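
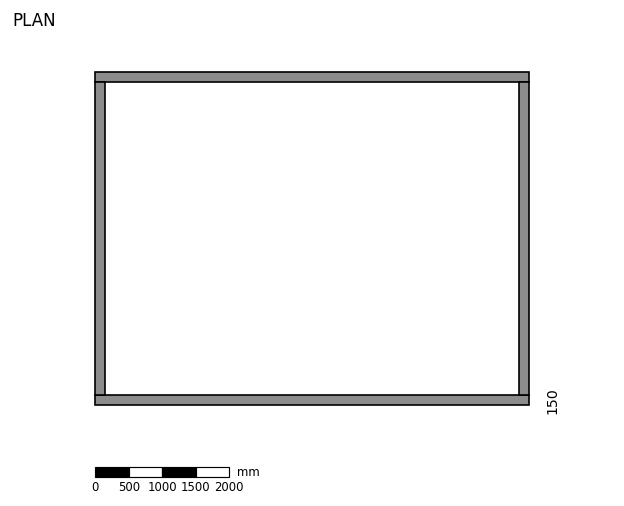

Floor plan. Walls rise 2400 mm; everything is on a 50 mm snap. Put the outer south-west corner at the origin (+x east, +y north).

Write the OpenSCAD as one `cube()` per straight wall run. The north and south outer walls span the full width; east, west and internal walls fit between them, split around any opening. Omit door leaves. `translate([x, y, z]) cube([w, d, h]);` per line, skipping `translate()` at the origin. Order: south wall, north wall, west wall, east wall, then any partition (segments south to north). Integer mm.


cube([6500, 150, 2400]);
translate([0, 4850, 0]) cube([6500, 150, 2400]);
translate([0, 150, 0]) cube([150, 4700, 2400]);
translate([6350, 150, 0]) cube([150, 4700, 2400]);


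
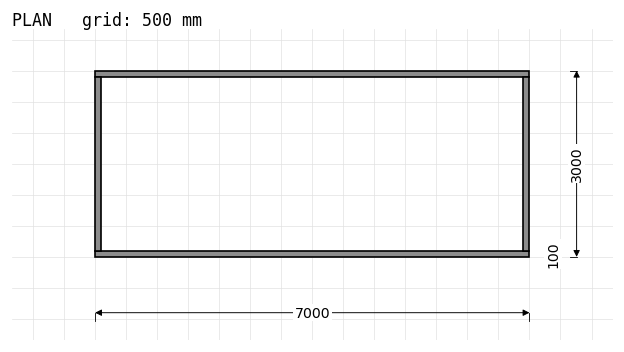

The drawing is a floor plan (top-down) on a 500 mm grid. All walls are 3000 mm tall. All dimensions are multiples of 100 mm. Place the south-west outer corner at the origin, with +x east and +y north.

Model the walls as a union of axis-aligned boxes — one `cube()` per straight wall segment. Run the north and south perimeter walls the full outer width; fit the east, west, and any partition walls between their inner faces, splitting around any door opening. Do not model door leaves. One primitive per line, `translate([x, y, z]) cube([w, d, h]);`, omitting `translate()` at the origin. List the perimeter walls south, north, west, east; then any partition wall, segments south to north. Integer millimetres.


cube([7000, 100, 3000]);
translate([0, 2900, 0]) cube([7000, 100, 3000]);
translate([0, 100, 0]) cube([100, 2800, 3000]);
translate([6900, 100, 0]) cube([100, 2800, 3000]);


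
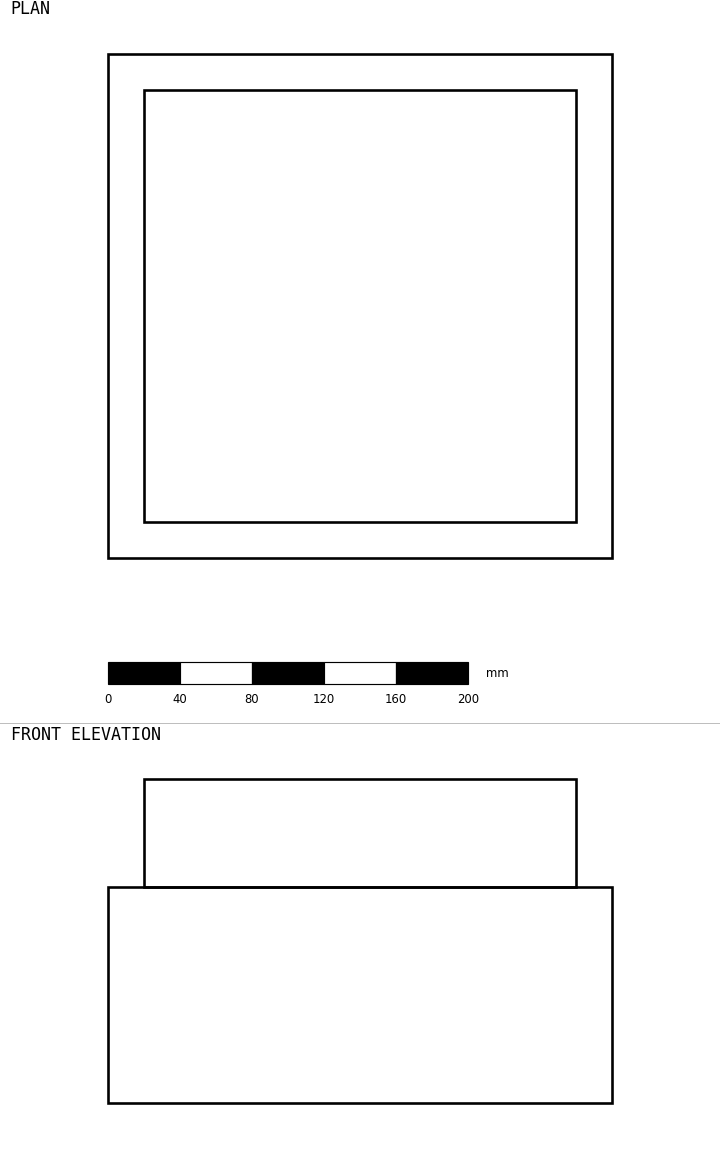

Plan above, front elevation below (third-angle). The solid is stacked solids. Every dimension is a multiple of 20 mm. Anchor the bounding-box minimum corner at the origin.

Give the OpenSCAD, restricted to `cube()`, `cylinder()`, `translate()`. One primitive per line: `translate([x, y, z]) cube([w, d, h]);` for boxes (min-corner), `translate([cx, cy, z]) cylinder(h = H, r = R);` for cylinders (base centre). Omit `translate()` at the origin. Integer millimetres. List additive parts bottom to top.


cube([280, 280, 120]);
translate([20, 20, 120]) cube([240, 240, 60]);


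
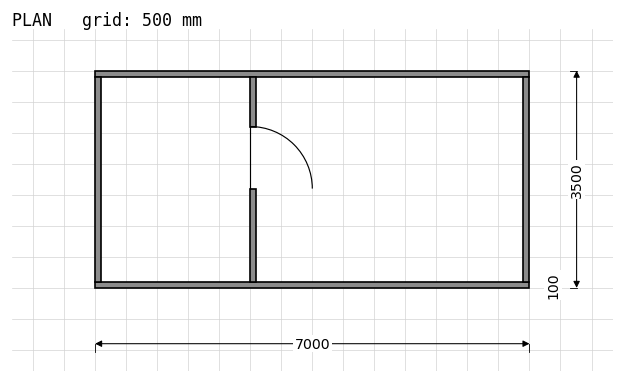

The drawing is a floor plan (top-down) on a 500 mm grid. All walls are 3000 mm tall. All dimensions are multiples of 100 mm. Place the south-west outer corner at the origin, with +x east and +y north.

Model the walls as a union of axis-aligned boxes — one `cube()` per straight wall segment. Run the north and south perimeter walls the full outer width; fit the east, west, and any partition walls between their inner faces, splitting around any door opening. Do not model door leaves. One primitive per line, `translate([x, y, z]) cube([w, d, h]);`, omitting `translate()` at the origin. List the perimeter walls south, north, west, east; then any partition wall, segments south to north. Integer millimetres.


cube([7000, 100, 3000]);
translate([0, 3400, 0]) cube([7000, 100, 3000]);
translate([0, 100, 0]) cube([100, 3300, 3000]);
translate([6900, 100, 0]) cube([100, 3300, 3000]);
translate([2500, 100, 0]) cube([100, 1500, 3000]);
translate([2500, 2600, 0]) cube([100, 800, 3000]);


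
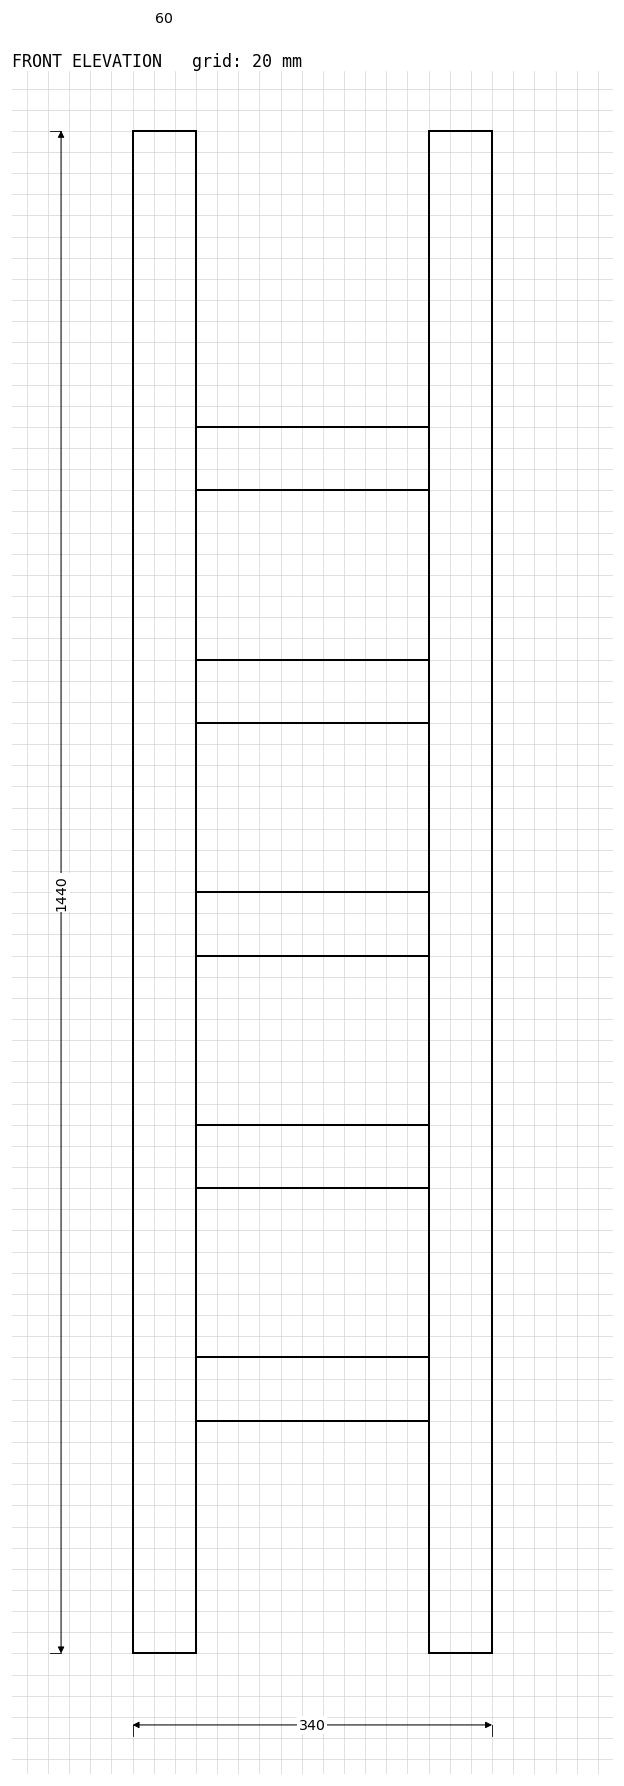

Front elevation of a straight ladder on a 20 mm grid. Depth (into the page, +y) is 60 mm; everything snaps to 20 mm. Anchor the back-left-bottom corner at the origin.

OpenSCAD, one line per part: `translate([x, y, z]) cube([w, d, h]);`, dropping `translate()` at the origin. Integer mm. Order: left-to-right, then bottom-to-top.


cube([60, 60, 1440]);
translate([60, 0, 220]) cube([220, 60, 60]);
translate([60, 0, 440]) cube([220, 60, 60]);
translate([60, 0, 660]) cube([220, 60, 60]);
translate([60, 0, 880]) cube([220, 60, 60]);
translate([60, 0, 1100]) cube([220, 60, 60]);
translate([280, 0, 0]) cube([60, 60, 1440]);


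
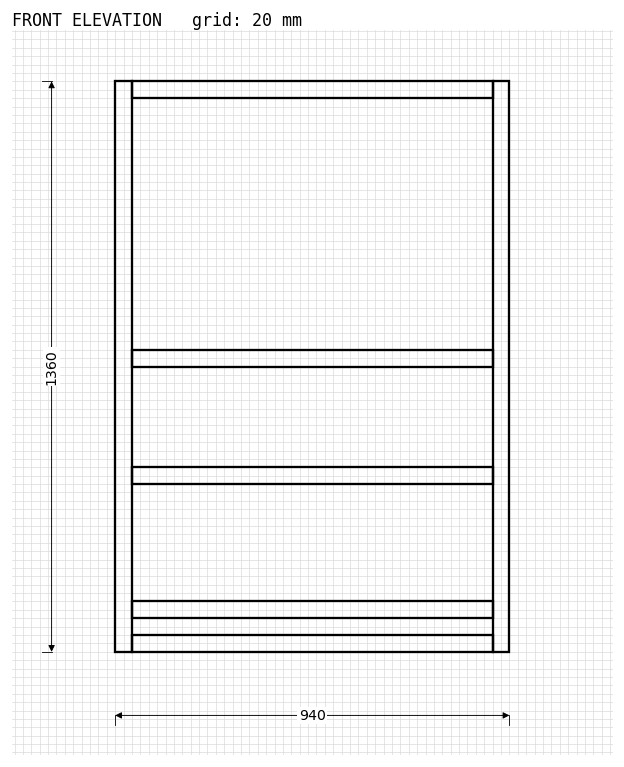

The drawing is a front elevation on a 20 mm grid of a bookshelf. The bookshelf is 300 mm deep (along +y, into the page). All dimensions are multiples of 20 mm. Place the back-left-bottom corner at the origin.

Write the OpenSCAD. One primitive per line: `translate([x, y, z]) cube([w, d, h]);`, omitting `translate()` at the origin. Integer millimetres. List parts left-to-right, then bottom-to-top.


cube([40, 300, 1360]);
translate([40, 0, 0]) cube([860, 300, 40]);
translate([40, 0, 80]) cube([860, 300, 40]);
translate([40, 0, 400]) cube([860, 300, 40]);
translate([40, 0, 680]) cube([860, 300, 40]);
translate([40, 0, 1320]) cube([860, 300, 40]);
translate([900, 0, 0]) cube([40, 300, 1360]);


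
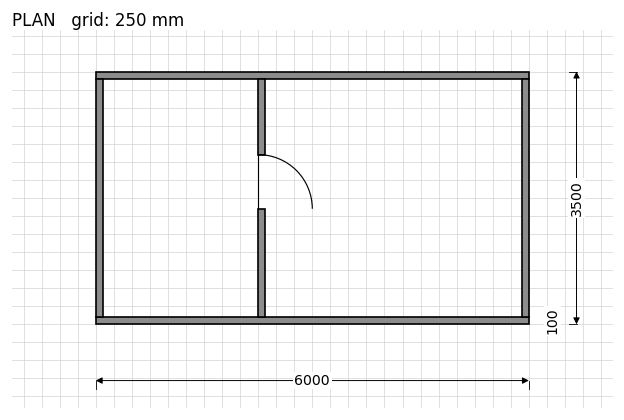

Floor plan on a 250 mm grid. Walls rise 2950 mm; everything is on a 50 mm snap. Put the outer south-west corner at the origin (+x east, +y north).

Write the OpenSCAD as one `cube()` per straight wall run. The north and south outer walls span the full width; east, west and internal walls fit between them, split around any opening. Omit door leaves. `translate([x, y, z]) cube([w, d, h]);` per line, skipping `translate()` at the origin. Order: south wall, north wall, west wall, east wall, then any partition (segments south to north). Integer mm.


cube([6000, 100, 2950]);
translate([0, 3400, 0]) cube([6000, 100, 2950]);
translate([0, 100, 0]) cube([100, 3300, 2950]);
translate([5900, 100, 0]) cube([100, 3300, 2950]);
translate([2250, 100, 0]) cube([100, 1500, 2950]);
translate([2250, 2350, 0]) cube([100, 1050, 2950]);


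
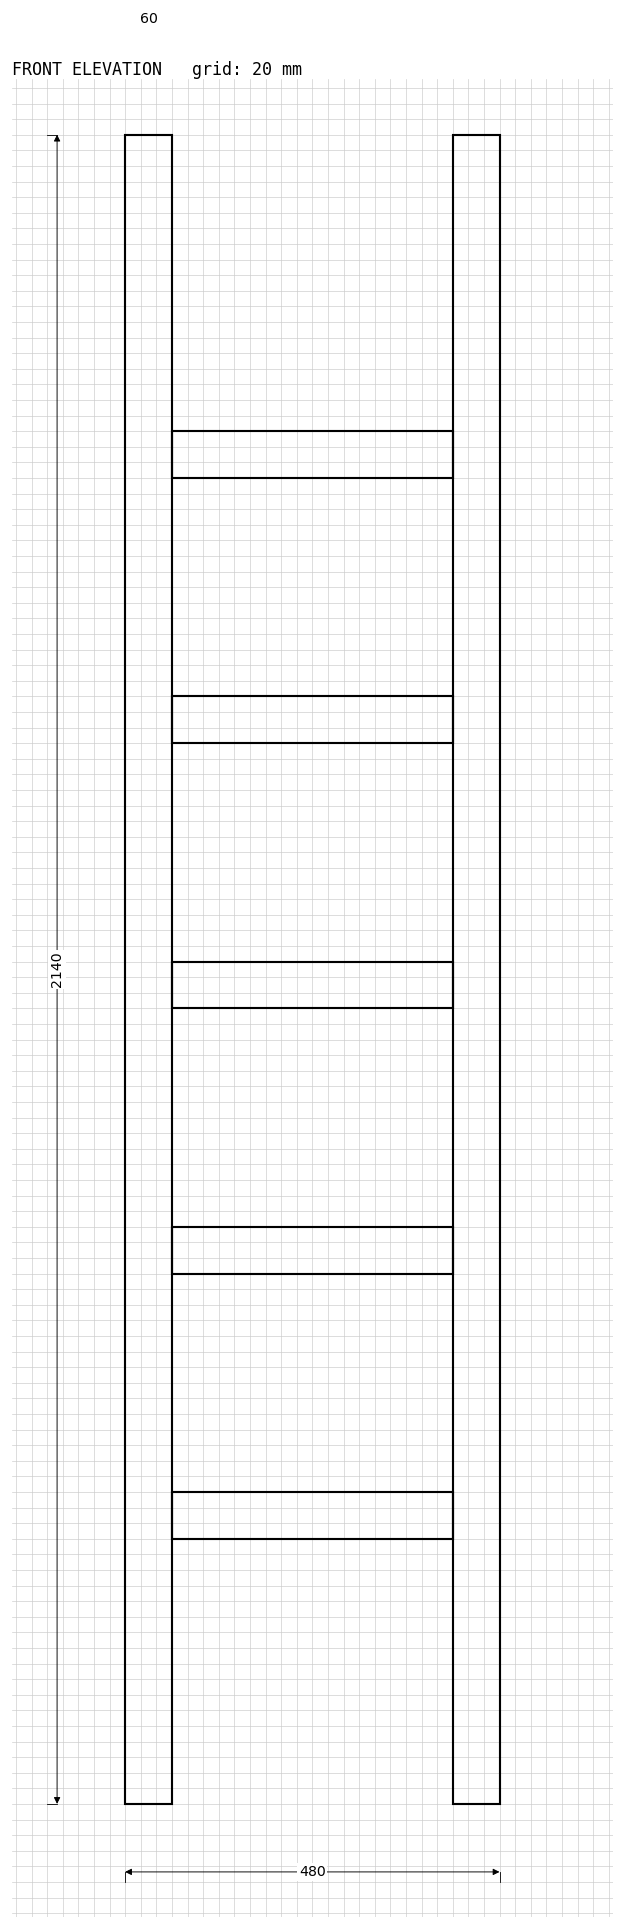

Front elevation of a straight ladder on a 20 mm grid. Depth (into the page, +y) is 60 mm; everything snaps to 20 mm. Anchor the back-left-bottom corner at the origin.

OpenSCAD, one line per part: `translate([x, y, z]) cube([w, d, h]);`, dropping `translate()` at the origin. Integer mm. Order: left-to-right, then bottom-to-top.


cube([60, 60, 2140]);
translate([60, 0, 340]) cube([360, 60, 60]);
translate([60, 0, 680]) cube([360, 60, 60]);
translate([60, 0, 1020]) cube([360, 60, 60]);
translate([60, 0, 1360]) cube([360, 60, 60]);
translate([60, 0, 1700]) cube([360, 60, 60]);
translate([420, 0, 0]) cube([60, 60, 2140]);


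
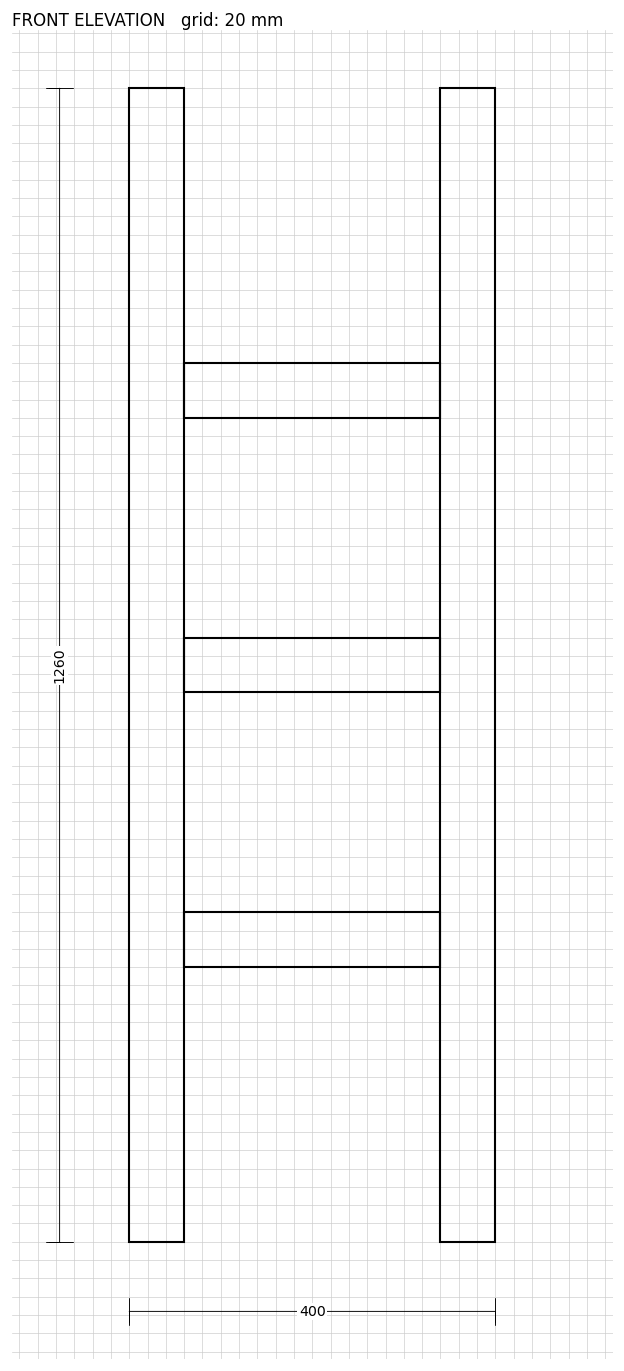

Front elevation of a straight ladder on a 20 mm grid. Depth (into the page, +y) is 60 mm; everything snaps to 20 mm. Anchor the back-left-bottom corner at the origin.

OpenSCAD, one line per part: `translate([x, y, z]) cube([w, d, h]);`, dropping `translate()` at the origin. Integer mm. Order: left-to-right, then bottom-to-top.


cube([60, 60, 1260]);
translate([60, 0, 300]) cube([280, 60, 60]);
translate([60, 0, 600]) cube([280, 60, 60]);
translate([60, 0, 900]) cube([280, 60, 60]);
translate([340, 0, 0]) cube([60, 60, 1260]);


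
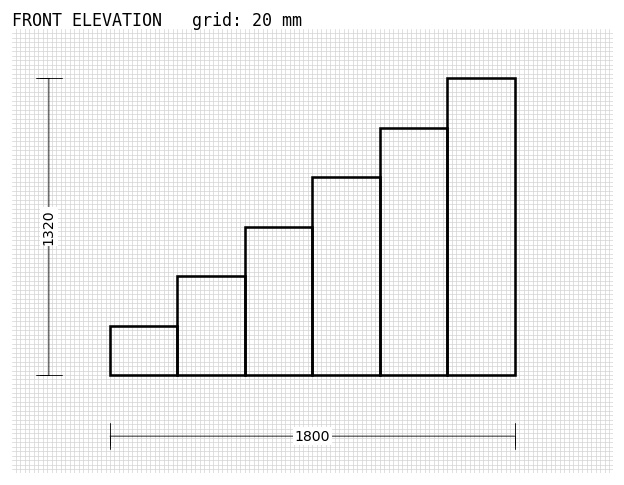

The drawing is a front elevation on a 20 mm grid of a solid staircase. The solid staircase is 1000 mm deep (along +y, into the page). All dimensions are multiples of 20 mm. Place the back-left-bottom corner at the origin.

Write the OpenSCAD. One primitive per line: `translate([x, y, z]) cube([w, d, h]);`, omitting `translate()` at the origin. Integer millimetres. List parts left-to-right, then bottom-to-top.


cube([300, 1000, 220]);
translate([300, 0, 0]) cube([300, 1000, 440]);
translate([600, 0, 0]) cube([300, 1000, 660]);
translate([900, 0, 0]) cube([300, 1000, 880]);
translate([1200, 0, 0]) cube([300, 1000, 1100]);
translate([1500, 0, 0]) cube([300, 1000, 1320]);


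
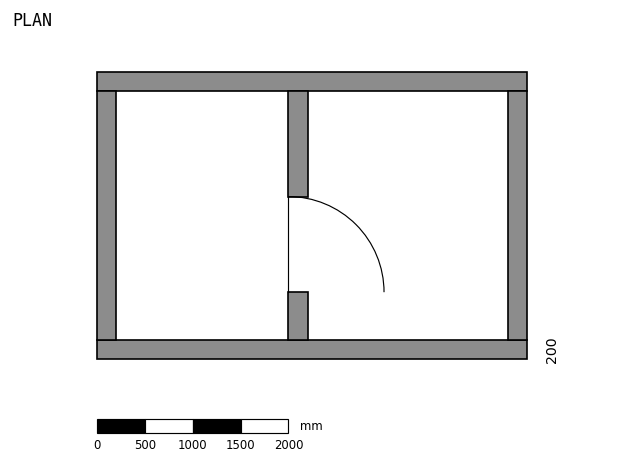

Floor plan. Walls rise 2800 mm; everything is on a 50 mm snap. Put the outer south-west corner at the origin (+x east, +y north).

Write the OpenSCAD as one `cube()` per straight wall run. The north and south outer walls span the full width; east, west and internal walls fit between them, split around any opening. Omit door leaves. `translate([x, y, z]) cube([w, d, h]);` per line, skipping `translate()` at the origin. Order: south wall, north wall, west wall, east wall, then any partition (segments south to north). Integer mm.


cube([4500, 200, 2800]);
translate([0, 2800, 0]) cube([4500, 200, 2800]);
translate([0, 200, 0]) cube([200, 2600, 2800]);
translate([4300, 200, 0]) cube([200, 2600, 2800]);
translate([2000, 200, 0]) cube([200, 500, 2800]);
translate([2000, 1700, 0]) cube([200, 1100, 2800]);


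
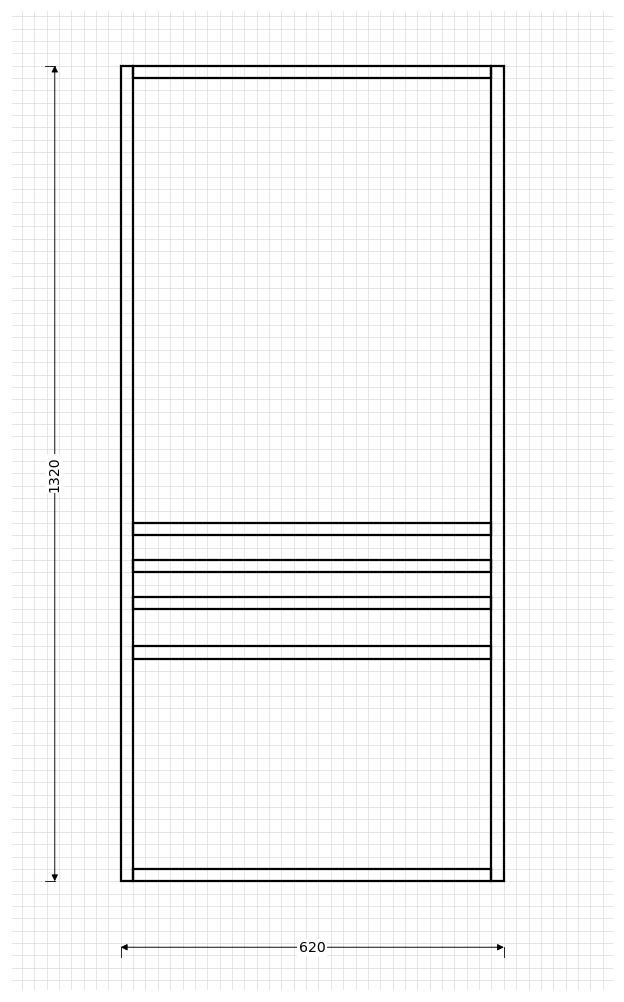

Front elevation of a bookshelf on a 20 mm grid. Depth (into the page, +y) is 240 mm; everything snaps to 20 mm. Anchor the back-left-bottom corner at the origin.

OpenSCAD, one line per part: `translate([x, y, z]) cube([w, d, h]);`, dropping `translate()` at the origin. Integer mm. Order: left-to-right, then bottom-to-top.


cube([20, 240, 1320]);
translate([20, 0, 0]) cube([580, 240, 20]);
translate([20, 0, 360]) cube([580, 240, 20]);
translate([20, 0, 440]) cube([580, 240, 20]);
translate([20, 0, 500]) cube([580, 240, 20]);
translate([20, 0, 560]) cube([580, 240, 20]);
translate([20, 0, 1300]) cube([580, 240, 20]);
translate([600, 0, 0]) cube([20, 240, 1320]);


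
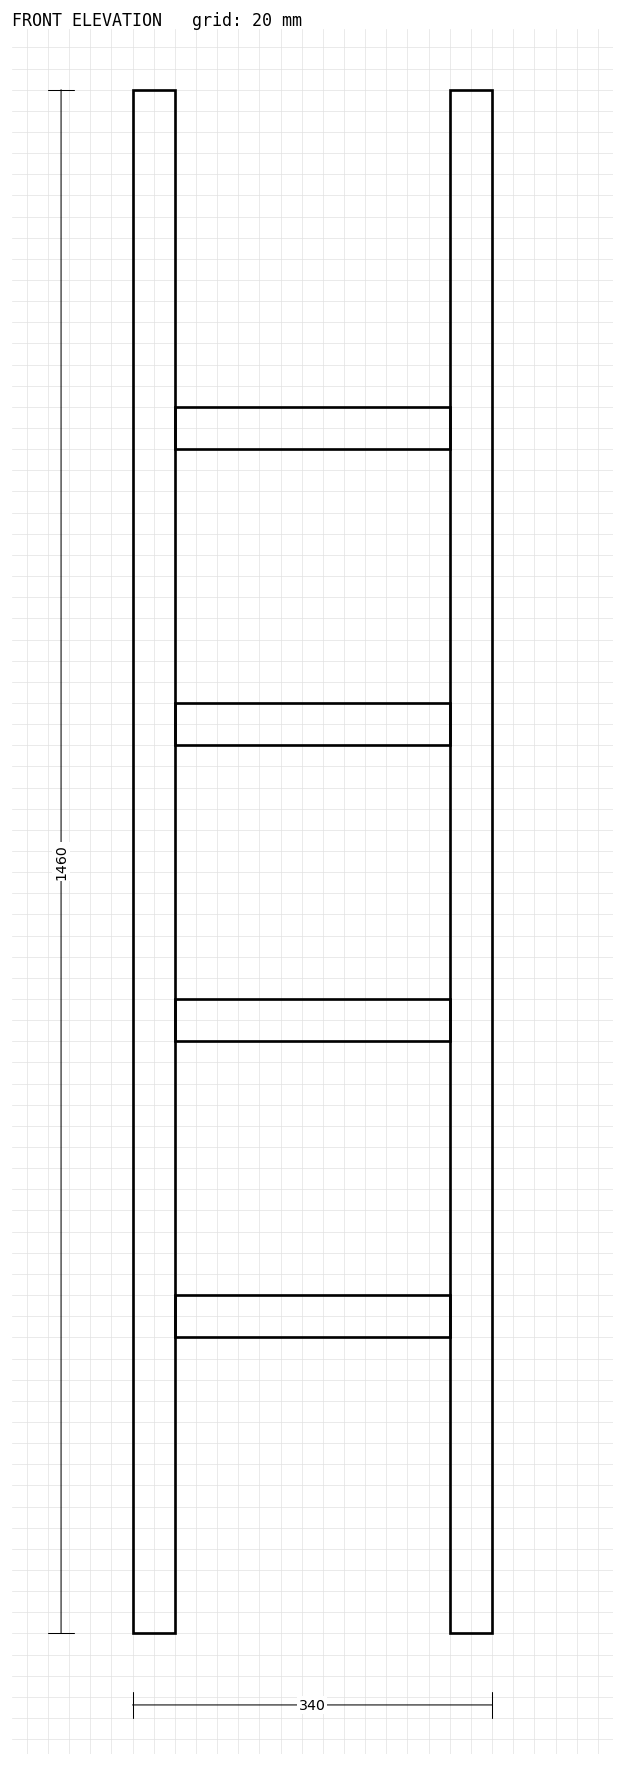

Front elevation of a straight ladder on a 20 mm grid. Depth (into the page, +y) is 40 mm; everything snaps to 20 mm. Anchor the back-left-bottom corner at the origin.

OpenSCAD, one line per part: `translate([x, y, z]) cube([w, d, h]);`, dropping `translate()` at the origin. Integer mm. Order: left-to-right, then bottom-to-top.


cube([40, 40, 1460]);
translate([40, 0, 280]) cube([260, 40, 40]);
translate([40, 0, 560]) cube([260, 40, 40]);
translate([40, 0, 840]) cube([260, 40, 40]);
translate([40, 0, 1120]) cube([260, 40, 40]);
translate([300, 0, 0]) cube([40, 40, 1460]);


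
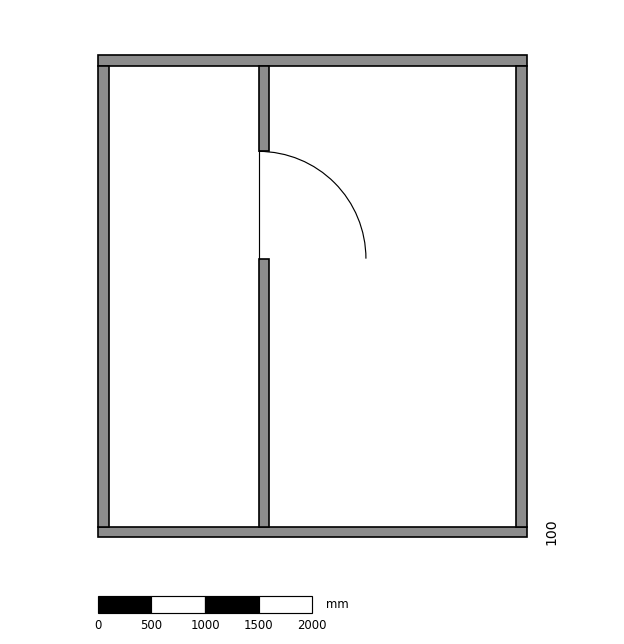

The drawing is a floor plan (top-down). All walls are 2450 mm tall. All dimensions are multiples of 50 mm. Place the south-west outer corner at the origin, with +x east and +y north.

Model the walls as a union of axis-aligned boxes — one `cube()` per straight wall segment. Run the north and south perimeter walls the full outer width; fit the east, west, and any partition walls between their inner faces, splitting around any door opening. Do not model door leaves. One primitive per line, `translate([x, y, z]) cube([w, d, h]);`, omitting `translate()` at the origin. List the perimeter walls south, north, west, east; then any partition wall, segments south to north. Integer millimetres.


cube([4000, 100, 2450]);
translate([0, 4400, 0]) cube([4000, 100, 2450]);
translate([0, 100, 0]) cube([100, 4300, 2450]);
translate([3900, 100, 0]) cube([100, 4300, 2450]);
translate([1500, 100, 0]) cube([100, 2500, 2450]);
translate([1500, 3600, 0]) cube([100, 800, 2450]);


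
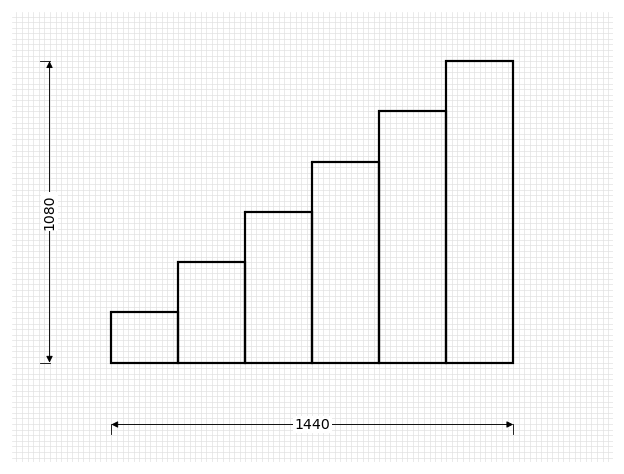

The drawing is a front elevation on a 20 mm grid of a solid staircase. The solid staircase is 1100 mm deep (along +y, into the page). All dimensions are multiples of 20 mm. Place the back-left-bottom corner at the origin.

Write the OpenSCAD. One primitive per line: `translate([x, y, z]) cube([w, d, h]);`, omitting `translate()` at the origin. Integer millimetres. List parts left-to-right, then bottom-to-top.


cube([240, 1100, 180]);
translate([240, 0, 0]) cube([240, 1100, 360]);
translate([480, 0, 0]) cube([240, 1100, 540]);
translate([720, 0, 0]) cube([240, 1100, 720]);
translate([960, 0, 0]) cube([240, 1100, 900]);
translate([1200, 0, 0]) cube([240, 1100, 1080]);


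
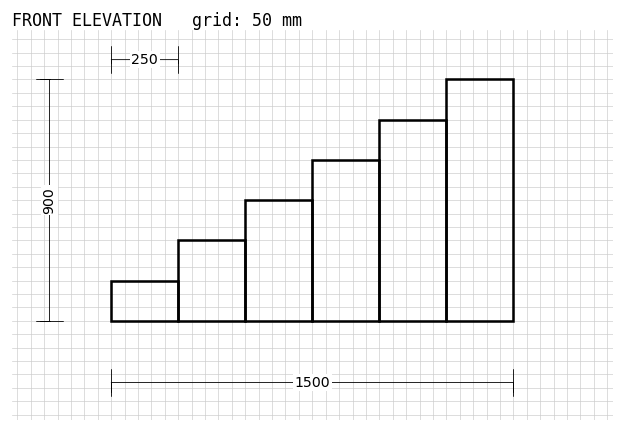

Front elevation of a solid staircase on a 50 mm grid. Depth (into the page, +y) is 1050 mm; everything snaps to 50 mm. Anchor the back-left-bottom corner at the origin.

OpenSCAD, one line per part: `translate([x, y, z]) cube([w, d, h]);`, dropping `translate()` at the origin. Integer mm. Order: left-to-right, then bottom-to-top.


cube([250, 1050, 150]);
translate([250, 0, 0]) cube([250, 1050, 300]);
translate([500, 0, 0]) cube([250, 1050, 450]);
translate([750, 0, 0]) cube([250, 1050, 600]);
translate([1000, 0, 0]) cube([250, 1050, 750]);
translate([1250, 0, 0]) cube([250, 1050, 900]);


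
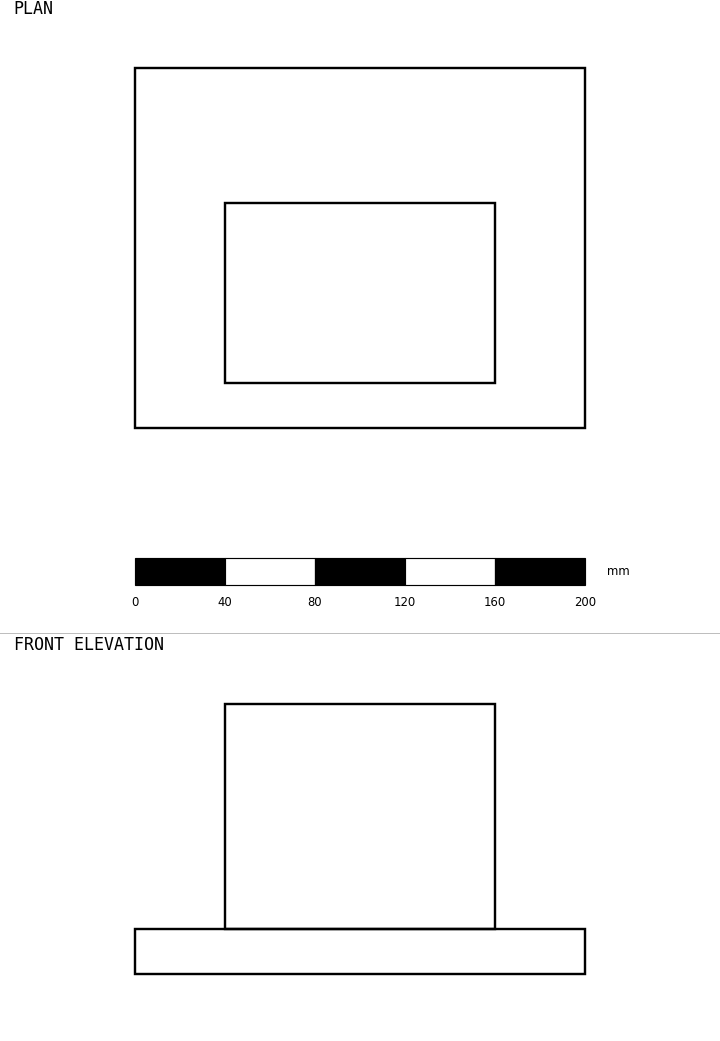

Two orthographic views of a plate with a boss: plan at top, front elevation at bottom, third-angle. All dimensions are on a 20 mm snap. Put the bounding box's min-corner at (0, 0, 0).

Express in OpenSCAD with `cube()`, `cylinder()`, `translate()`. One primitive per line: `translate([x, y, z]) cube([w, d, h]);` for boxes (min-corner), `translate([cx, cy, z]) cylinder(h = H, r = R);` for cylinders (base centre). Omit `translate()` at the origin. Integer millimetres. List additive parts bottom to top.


cube([200, 160, 20]);
translate([40, 20, 20]) cube([120, 80, 100]);


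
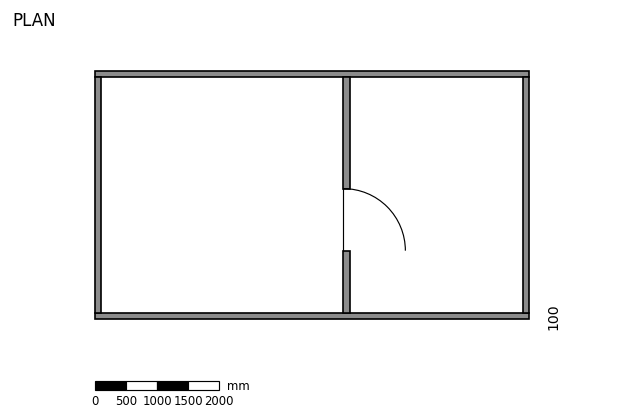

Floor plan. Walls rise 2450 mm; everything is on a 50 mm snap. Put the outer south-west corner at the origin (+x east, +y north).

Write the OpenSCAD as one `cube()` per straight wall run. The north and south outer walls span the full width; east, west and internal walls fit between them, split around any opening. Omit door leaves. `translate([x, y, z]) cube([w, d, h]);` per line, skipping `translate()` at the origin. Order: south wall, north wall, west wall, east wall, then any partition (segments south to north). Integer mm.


cube([7000, 100, 2450]);
translate([0, 3900, 0]) cube([7000, 100, 2450]);
translate([0, 100, 0]) cube([100, 3800, 2450]);
translate([6900, 100, 0]) cube([100, 3800, 2450]);
translate([4000, 100, 0]) cube([100, 1000, 2450]);
translate([4000, 2100, 0]) cube([100, 1800, 2450]);


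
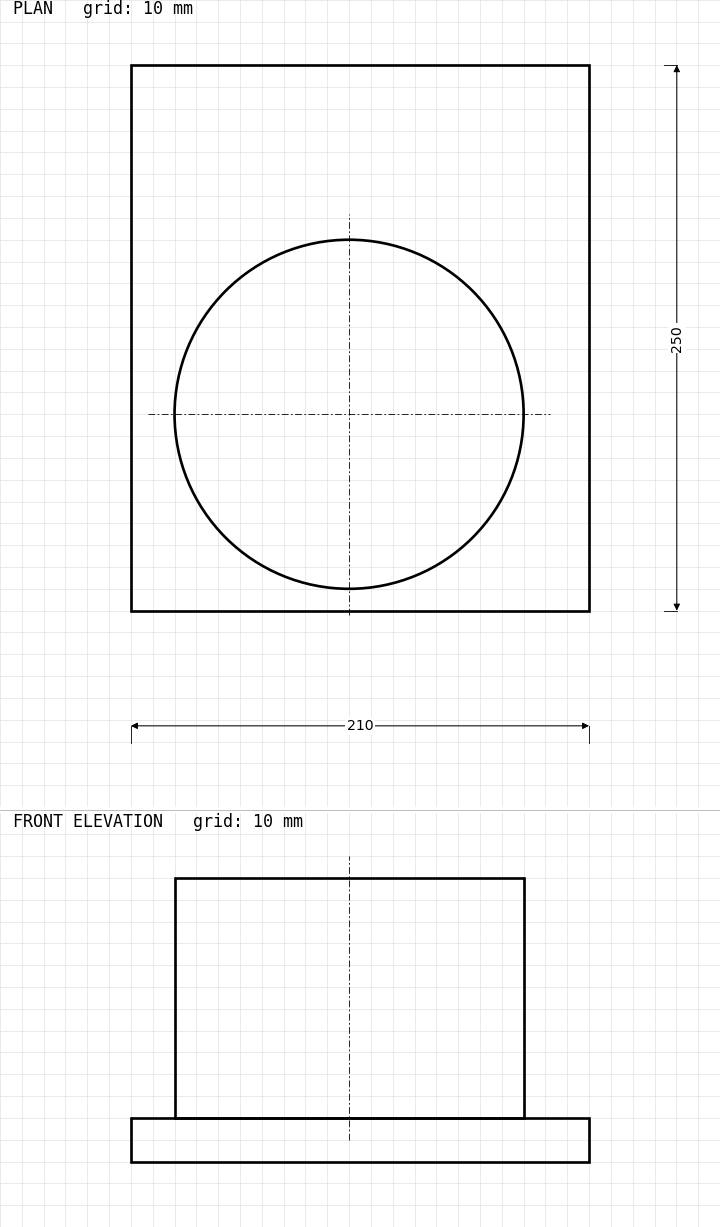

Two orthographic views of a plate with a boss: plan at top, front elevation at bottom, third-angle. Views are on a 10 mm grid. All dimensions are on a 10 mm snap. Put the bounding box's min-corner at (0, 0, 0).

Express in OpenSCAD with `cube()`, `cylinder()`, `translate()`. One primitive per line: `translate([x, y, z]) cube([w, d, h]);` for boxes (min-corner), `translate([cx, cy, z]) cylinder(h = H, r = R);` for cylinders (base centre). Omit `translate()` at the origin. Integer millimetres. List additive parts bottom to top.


cube([210, 250, 20]);
translate([100, 90, 20]) cylinder(h = 110, r = 80);


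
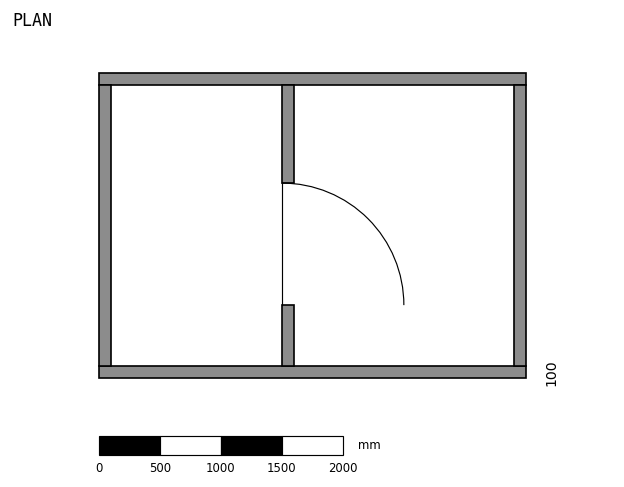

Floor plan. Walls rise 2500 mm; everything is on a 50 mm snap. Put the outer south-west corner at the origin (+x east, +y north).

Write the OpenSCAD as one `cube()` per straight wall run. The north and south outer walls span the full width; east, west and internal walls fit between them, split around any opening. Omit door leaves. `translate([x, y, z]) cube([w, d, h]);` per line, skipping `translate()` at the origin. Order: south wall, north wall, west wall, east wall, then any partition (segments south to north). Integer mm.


cube([3500, 100, 2500]);
translate([0, 2400, 0]) cube([3500, 100, 2500]);
translate([0, 100, 0]) cube([100, 2300, 2500]);
translate([3400, 100, 0]) cube([100, 2300, 2500]);
translate([1500, 100, 0]) cube([100, 500, 2500]);
translate([1500, 1600, 0]) cube([100, 800, 2500]);


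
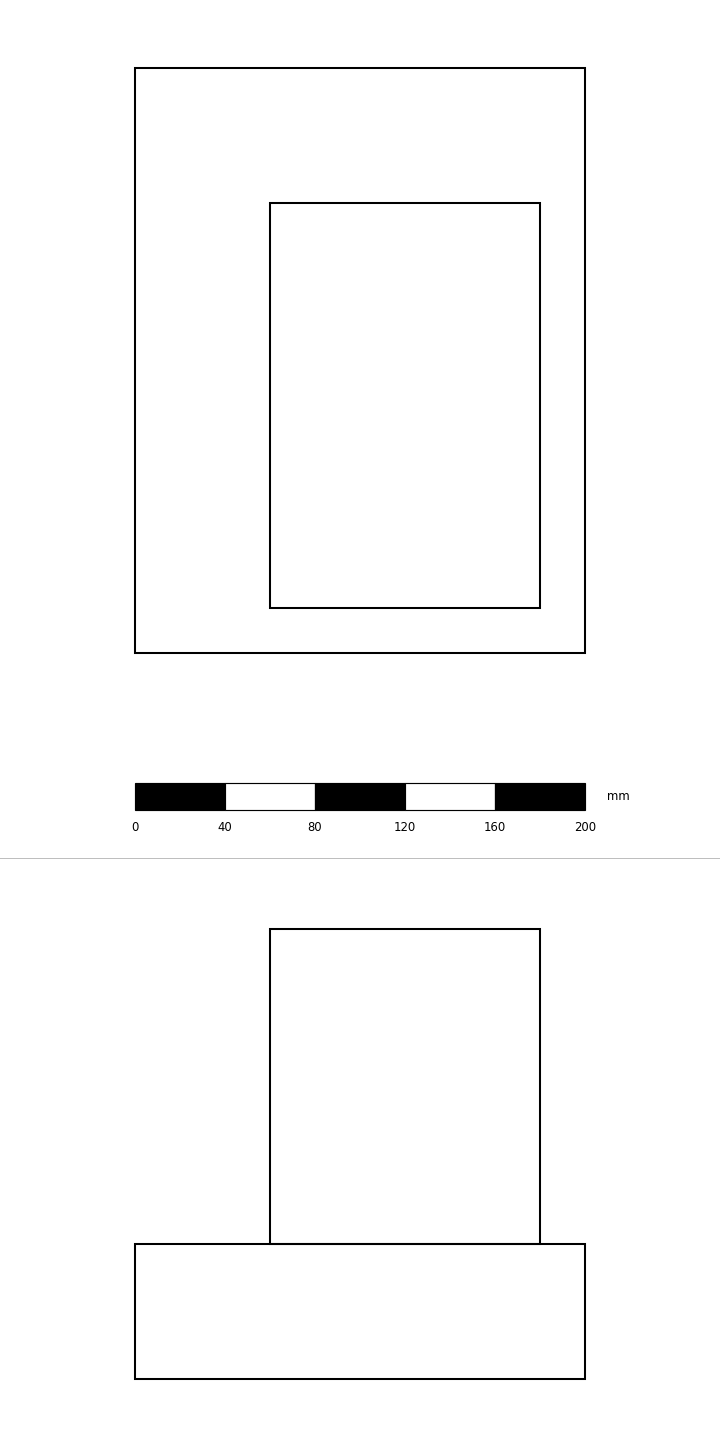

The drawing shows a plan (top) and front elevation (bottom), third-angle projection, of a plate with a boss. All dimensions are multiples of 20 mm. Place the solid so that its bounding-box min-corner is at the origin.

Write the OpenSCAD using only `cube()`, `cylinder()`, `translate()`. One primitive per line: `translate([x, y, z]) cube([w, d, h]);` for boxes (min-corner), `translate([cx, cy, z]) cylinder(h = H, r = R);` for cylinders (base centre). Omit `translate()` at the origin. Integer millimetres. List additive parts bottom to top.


cube([200, 260, 60]);
translate([60, 20, 60]) cube([120, 180, 140]);


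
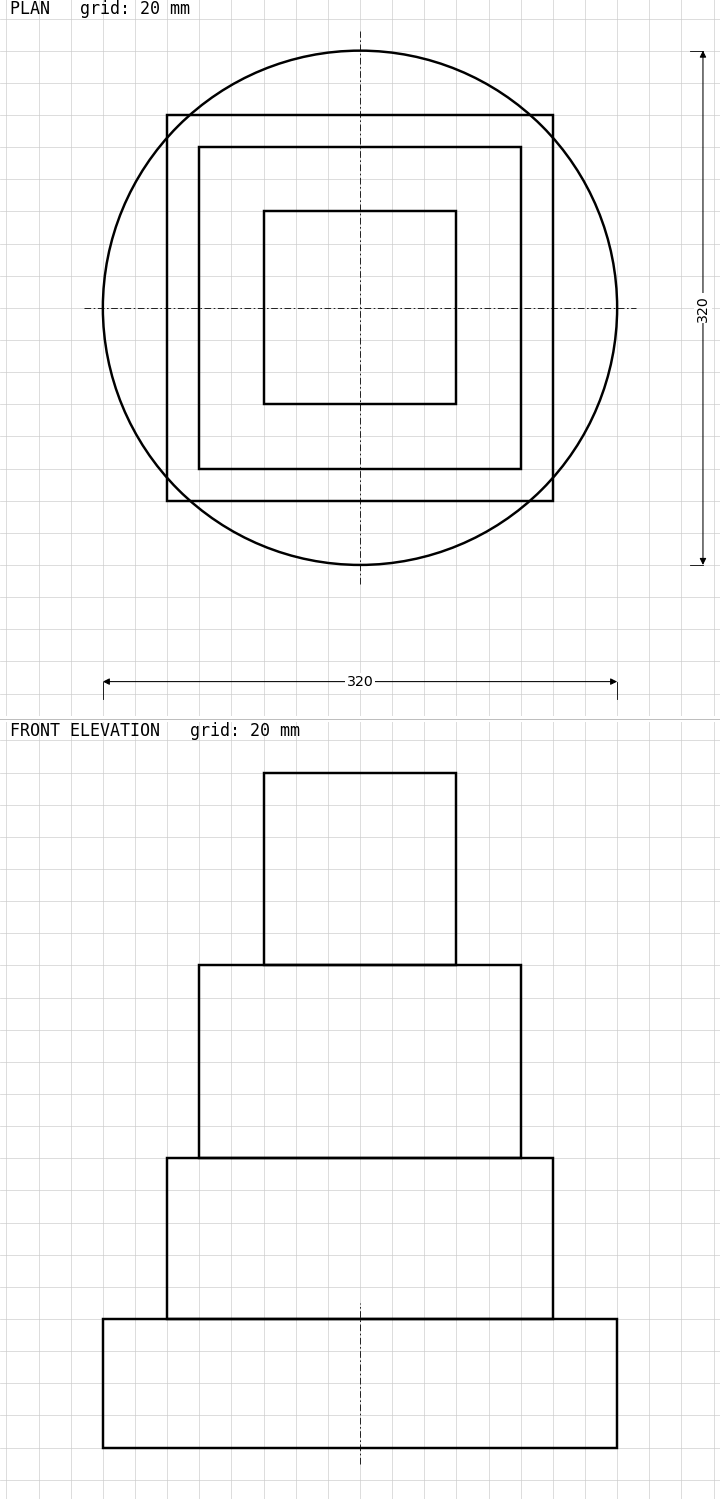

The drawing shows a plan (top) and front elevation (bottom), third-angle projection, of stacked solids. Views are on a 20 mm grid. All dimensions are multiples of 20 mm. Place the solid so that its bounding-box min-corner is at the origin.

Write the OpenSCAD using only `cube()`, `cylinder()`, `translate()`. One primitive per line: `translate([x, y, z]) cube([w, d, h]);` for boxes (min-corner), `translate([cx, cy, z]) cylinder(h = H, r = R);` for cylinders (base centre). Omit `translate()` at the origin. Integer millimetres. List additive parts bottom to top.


translate([160, 160, 0]) cylinder(h = 80, r = 160);
translate([40, 40, 80]) cube([240, 240, 100]);
translate([60, 60, 180]) cube([200, 200, 120]);
translate([100, 100, 300]) cube([120, 120, 120]);


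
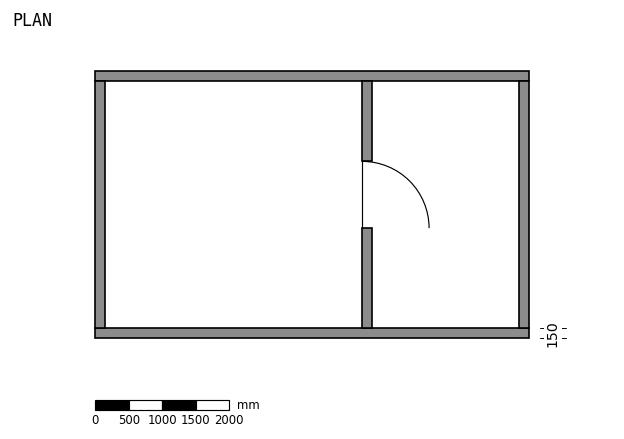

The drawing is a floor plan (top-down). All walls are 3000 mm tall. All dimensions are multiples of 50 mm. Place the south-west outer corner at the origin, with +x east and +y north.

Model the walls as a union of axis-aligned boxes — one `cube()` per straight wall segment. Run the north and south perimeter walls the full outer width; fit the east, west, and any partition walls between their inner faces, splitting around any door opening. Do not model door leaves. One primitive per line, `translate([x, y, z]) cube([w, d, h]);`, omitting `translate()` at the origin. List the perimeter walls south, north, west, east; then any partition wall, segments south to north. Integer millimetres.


cube([6500, 150, 3000]);
translate([0, 3850, 0]) cube([6500, 150, 3000]);
translate([0, 150, 0]) cube([150, 3700, 3000]);
translate([6350, 150, 0]) cube([150, 3700, 3000]);
translate([4000, 150, 0]) cube([150, 1500, 3000]);
translate([4000, 2650, 0]) cube([150, 1200, 3000]);


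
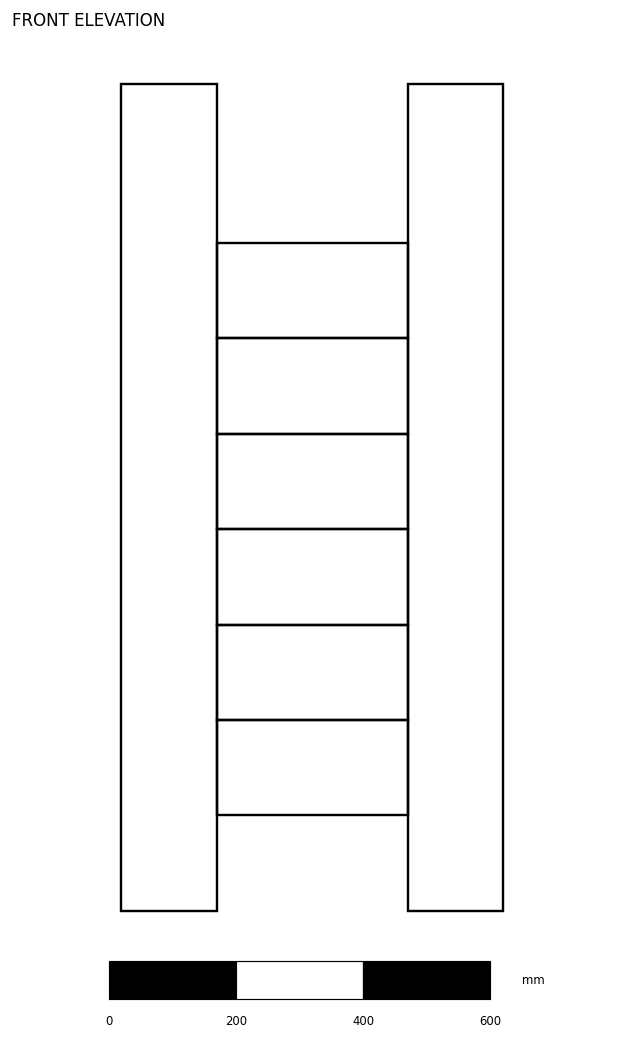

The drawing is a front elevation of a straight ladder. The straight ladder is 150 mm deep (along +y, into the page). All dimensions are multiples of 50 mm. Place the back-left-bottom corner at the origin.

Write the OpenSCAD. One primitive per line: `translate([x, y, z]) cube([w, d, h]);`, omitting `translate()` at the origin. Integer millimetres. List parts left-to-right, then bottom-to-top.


cube([150, 150, 1300]);
translate([150, 0, 150]) cube([300, 150, 150]);
translate([150, 0, 300]) cube([300, 150, 150]);
translate([150, 0, 450]) cube([300, 150, 150]);
translate([150, 0, 600]) cube([300, 150, 150]);
translate([150, 0, 750]) cube([300, 150, 150]);
translate([150, 0, 900]) cube([300, 150, 150]);
translate([450, 0, 0]) cube([150, 150, 1300]);


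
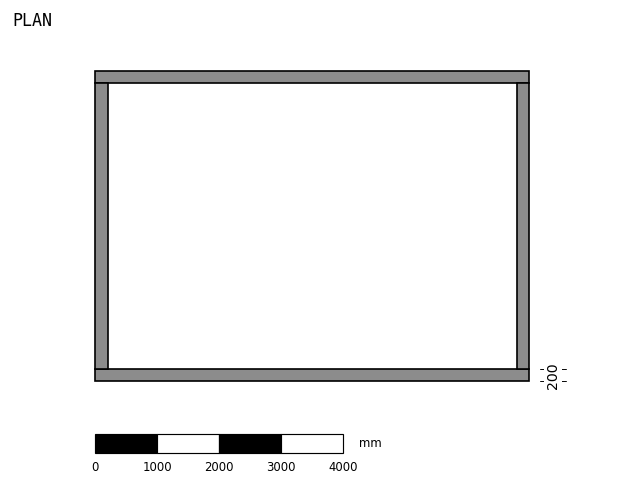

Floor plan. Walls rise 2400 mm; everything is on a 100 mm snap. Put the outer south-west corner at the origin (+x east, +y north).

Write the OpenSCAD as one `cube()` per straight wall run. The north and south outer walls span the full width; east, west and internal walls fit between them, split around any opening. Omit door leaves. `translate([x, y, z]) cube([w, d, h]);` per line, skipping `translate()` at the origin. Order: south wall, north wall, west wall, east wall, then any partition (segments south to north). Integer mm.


cube([7000, 200, 2400]);
translate([0, 4800, 0]) cube([7000, 200, 2400]);
translate([0, 200, 0]) cube([200, 4600, 2400]);
translate([6800, 200, 0]) cube([200, 4600, 2400]);


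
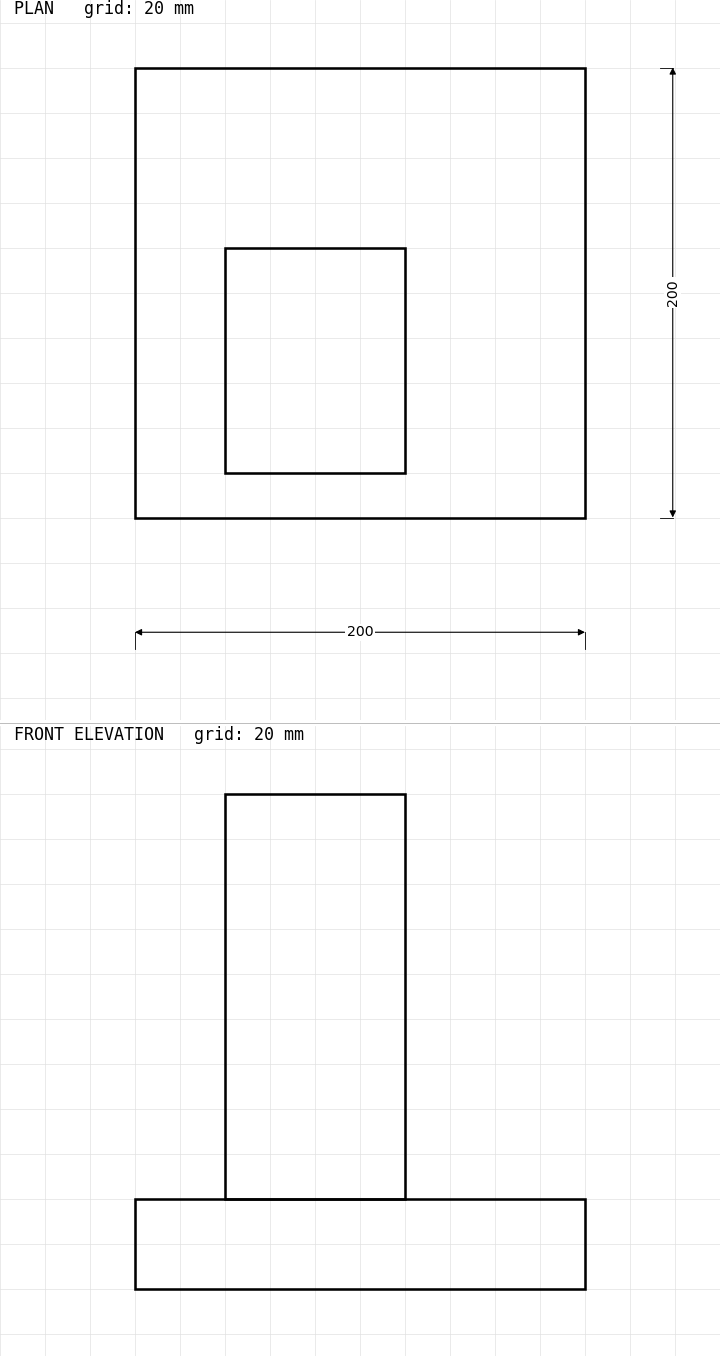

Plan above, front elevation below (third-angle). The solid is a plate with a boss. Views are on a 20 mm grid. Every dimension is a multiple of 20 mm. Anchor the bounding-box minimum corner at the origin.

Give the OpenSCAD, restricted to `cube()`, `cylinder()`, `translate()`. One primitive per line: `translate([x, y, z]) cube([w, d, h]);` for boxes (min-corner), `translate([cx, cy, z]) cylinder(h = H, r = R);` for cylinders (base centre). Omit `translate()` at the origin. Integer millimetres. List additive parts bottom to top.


cube([200, 200, 40]);
translate([40, 20, 40]) cube([80, 100, 180]);


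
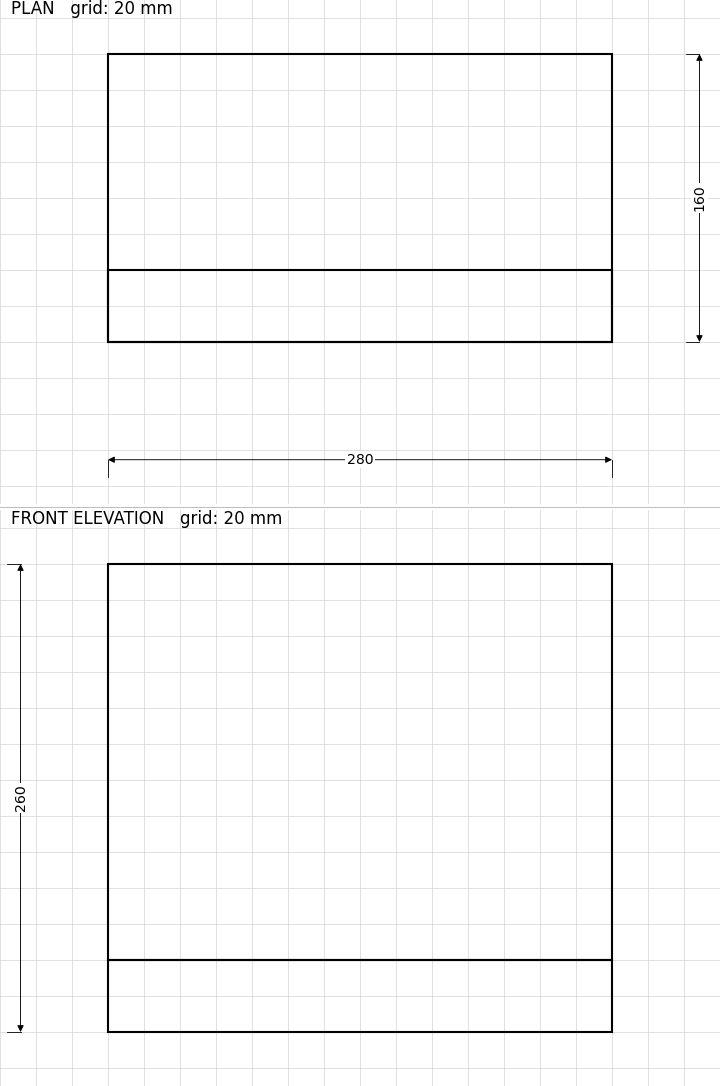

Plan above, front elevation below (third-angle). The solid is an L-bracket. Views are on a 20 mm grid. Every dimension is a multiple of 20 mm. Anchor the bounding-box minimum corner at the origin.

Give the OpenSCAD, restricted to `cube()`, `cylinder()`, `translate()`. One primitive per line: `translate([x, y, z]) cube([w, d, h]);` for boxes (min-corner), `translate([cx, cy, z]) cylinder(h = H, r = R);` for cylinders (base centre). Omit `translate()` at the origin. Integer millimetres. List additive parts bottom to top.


cube([280, 160, 40]);
translate([0, 0, 40]) cube([280, 40, 220]);


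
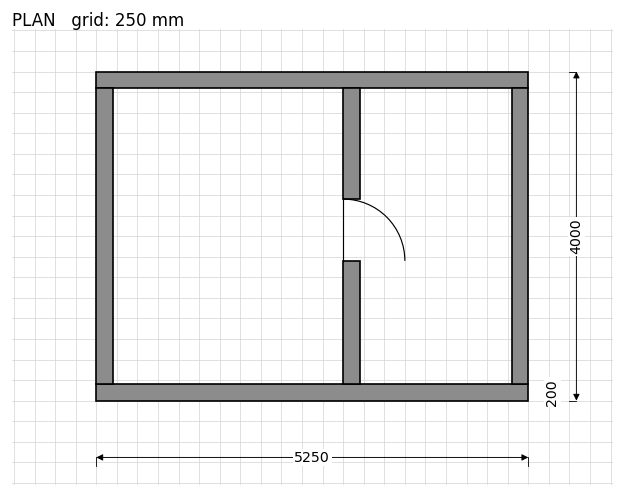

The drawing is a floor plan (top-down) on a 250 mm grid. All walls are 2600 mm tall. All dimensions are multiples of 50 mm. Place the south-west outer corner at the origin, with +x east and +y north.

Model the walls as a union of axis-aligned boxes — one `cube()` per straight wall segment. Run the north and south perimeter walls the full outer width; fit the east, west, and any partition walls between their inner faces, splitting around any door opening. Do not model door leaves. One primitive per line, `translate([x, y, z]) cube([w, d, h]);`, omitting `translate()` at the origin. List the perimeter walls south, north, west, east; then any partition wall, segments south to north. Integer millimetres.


cube([5250, 200, 2600]);
translate([0, 3800, 0]) cube([5250, 200, 2600]);
translate([0, 200, 0]) cube([200, 3600, 2600]);
translate([5050, 200, 0]) cube([200, 3600, 2600]);
translate([3000, 200, 0]) cube([200, 1500, 2600]);
translate([3000, 2450, 0]) cube([200, 1350, 2600]);


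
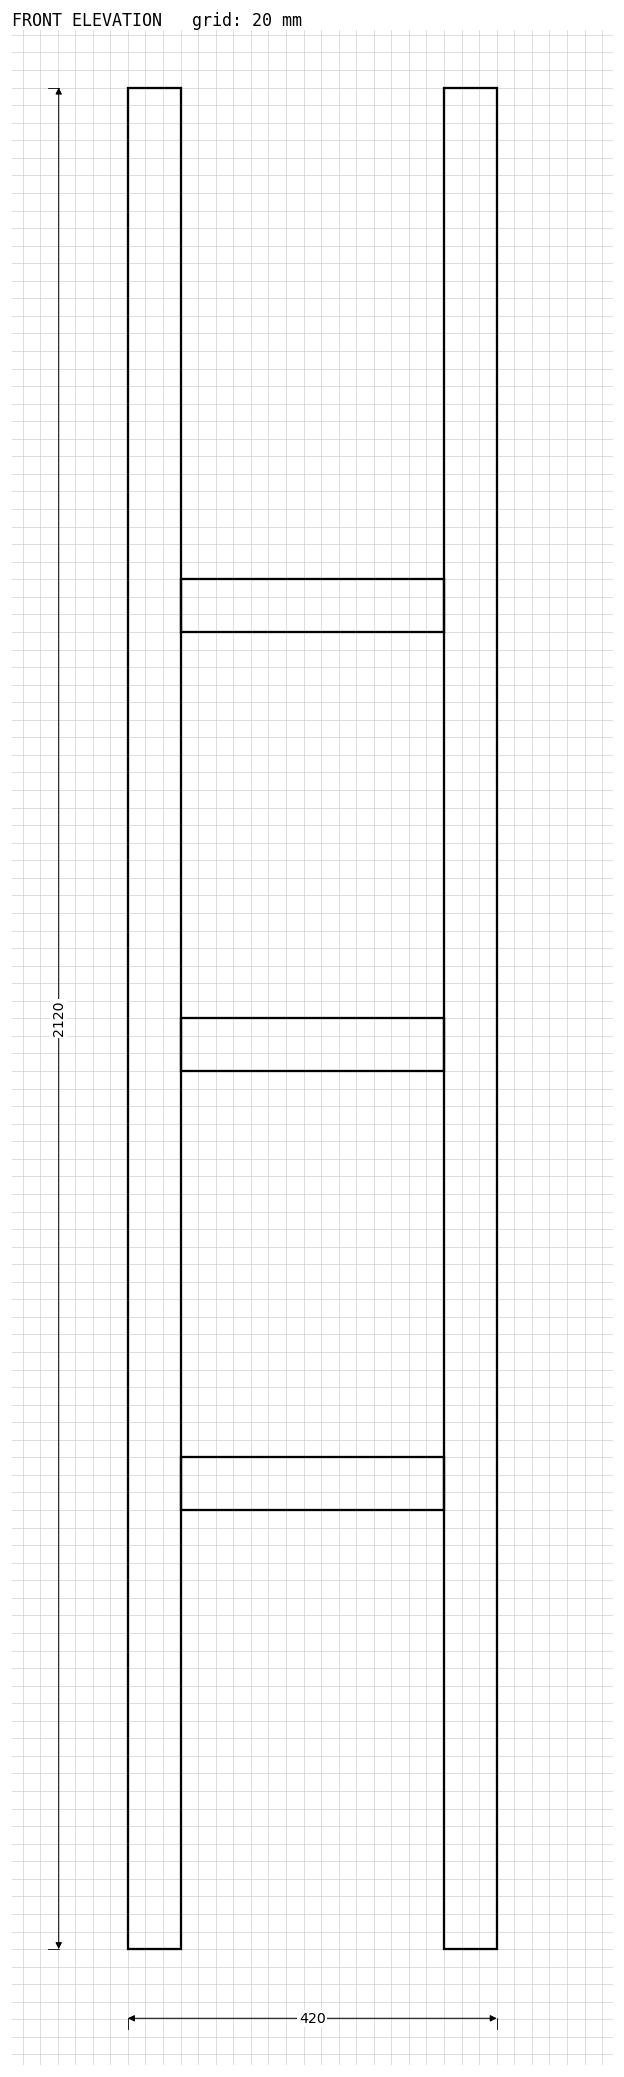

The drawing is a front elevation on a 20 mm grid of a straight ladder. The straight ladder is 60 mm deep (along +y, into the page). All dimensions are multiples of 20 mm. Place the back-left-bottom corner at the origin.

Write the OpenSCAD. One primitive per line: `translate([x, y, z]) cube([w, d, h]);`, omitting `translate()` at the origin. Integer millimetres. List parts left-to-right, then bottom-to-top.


cube([60, 60, 2120]);
translate([60, 0, 500]) cube([300, 60, 60]);
translate([60, 0, 1000]) cube([300, 60, 60]);
translate([60, 0, 1500]) cube([300, 60, 60]);
translate([360, 0, 0]) cube([60, 60, 2120]);


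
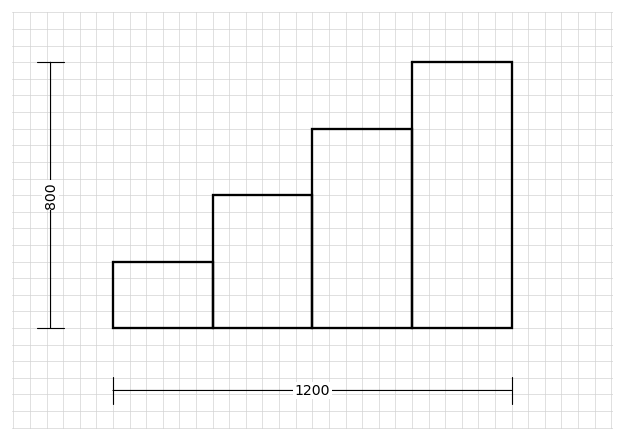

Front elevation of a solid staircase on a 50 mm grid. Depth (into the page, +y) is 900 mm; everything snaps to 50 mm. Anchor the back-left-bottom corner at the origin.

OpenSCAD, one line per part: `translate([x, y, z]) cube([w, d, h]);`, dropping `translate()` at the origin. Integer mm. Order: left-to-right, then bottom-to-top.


cube([300, 900, 200]);
translate([300, 0, 0]) cube([300, 900, 400]);
translate([600, 0, 0]) cube([300, 900, 600]);
translate([900, 0, 0]) cube([300, 900, 800]);


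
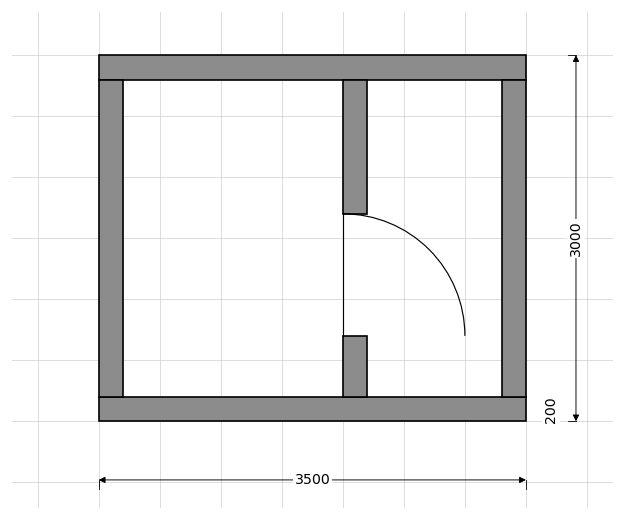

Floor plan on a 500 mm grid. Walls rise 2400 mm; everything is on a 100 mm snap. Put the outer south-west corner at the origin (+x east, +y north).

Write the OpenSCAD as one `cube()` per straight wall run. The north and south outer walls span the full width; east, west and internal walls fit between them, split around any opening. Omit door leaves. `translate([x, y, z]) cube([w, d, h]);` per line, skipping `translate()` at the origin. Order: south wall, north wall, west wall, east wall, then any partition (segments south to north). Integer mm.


cube([3500, 200, 2400]);
translate([0, 2800, 0]) cube([3500, 200, 2400]);
translate([0, 200, 0]) cube([200, 2600, 2400]);
translate([3300, 200, 0]) cube([200, 2600, 2400]);
translate([2000, 200, 0]) cube([200, 500, 2400]);
translate([2000, 1700, 0]) cube([200, 1100, 2400]);


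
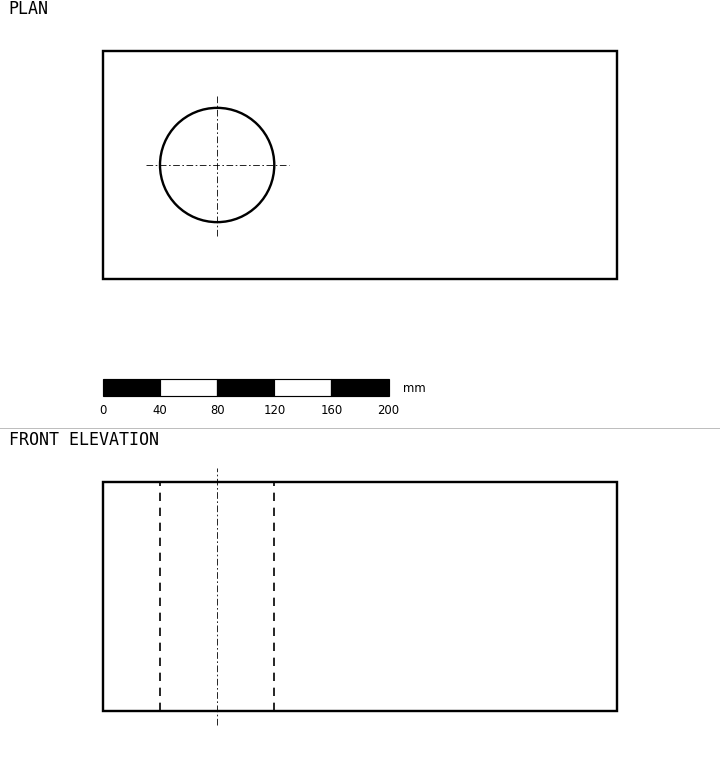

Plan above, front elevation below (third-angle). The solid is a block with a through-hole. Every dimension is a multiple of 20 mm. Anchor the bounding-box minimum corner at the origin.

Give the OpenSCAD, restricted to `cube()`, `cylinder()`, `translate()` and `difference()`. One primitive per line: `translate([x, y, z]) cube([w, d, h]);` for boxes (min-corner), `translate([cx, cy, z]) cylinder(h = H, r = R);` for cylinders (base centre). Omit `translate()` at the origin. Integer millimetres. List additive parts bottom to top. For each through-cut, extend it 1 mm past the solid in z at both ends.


difference() {
  cube([360, 160, 160]);
  translate([80, 80, -1]) cylinder(h = 162, r = 40);
}


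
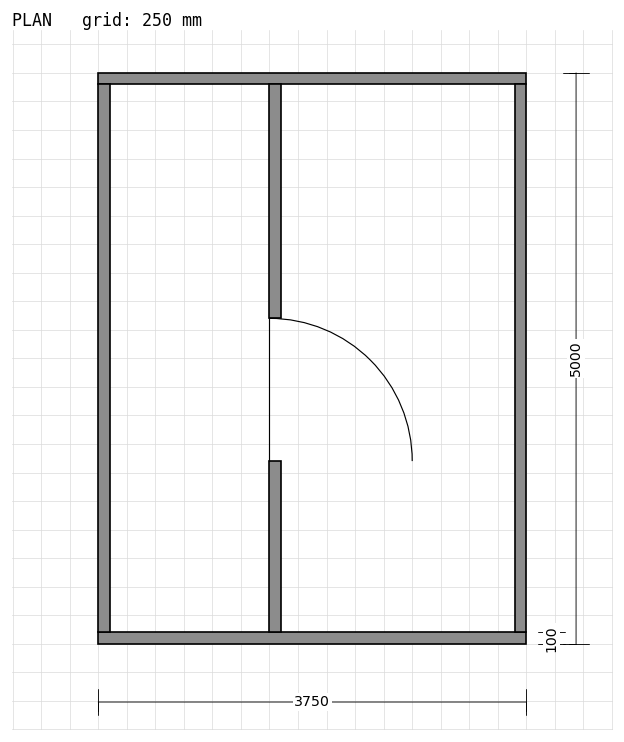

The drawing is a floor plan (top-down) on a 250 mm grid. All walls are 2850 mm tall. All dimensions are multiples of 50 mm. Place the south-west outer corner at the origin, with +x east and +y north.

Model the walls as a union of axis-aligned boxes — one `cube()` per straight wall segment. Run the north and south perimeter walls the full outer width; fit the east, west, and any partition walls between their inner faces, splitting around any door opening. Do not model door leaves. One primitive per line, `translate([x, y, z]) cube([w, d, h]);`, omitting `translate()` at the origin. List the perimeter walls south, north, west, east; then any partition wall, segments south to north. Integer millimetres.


cube([3750, 100, 2850]);
translate([0, 4900, 0]) cube([3750, 100, 2850]);
translate([0, 100, 0]) cube([100, 4800, 2850]);
translate([3650, 100, 0]) cube([100, 4800, 2850]);
translate([1500, 100, 0]) cube([100, 1500, 2850]);
translate([1500, 2850, 0]) cube([100, 2050, 2850]);


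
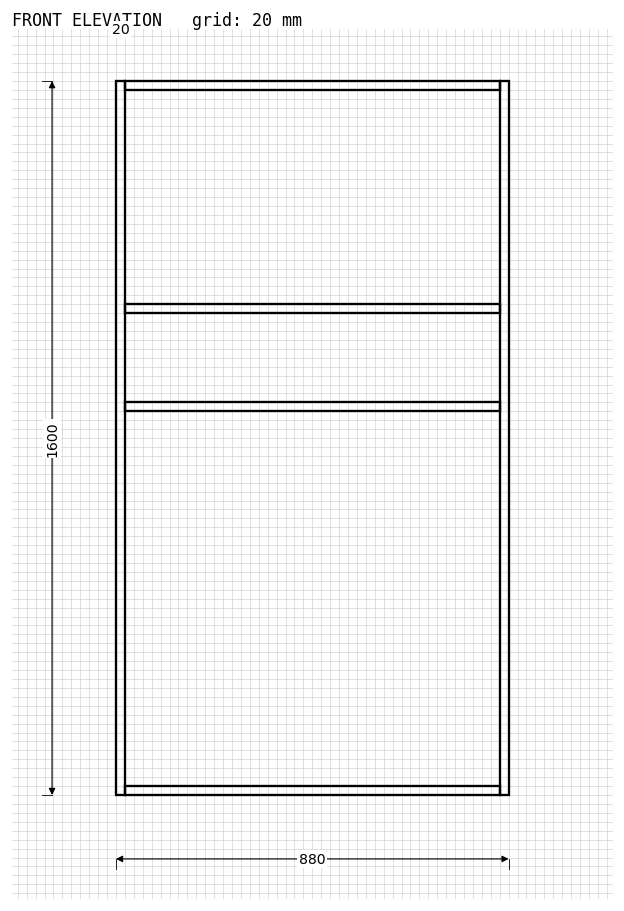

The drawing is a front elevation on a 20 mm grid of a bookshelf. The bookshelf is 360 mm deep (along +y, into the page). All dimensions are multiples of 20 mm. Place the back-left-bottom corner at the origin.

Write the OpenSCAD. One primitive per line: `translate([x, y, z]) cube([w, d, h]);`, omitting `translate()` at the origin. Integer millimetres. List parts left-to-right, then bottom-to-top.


cube([20, 360, 1600]);
translate([20, 0, 0]) cube([840, 360, 20]);
translate([20, 0, 860]) cube([840, 360, 20]);
translate([20, 0, 1080]) cube([840, 360, 20]);
translate([20, 0, 1580]) cube([840, 360, 20]);
translate([860, 0, 0]) cube([20, 360, 1600]);


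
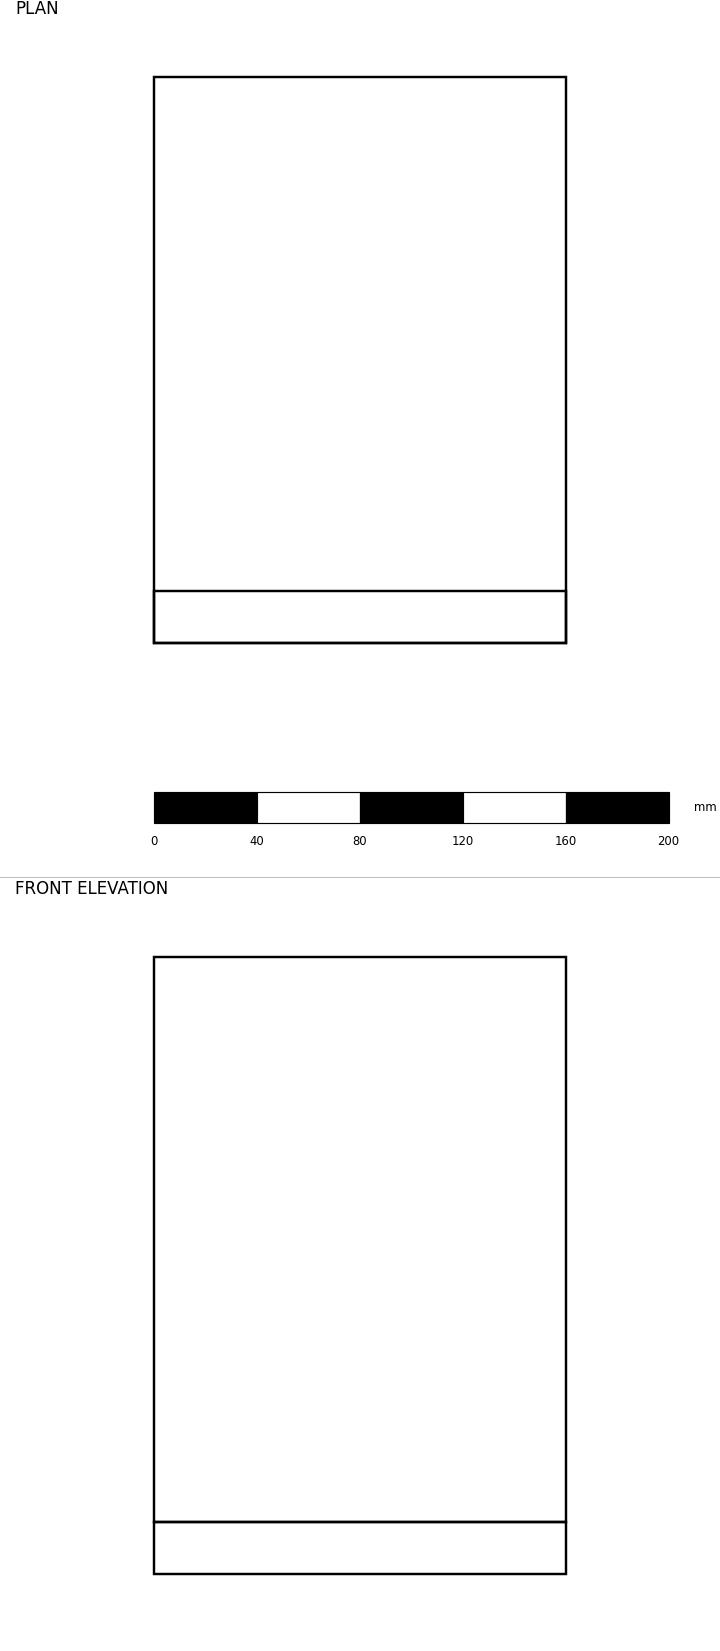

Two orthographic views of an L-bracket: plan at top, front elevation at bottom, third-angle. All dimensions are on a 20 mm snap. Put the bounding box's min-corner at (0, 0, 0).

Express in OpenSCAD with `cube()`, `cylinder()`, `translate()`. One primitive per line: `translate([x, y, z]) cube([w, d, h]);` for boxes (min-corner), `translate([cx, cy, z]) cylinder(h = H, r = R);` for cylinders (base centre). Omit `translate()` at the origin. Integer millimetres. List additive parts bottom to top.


cube([160, 220, 20]);
translate([0, 0, 20]) cube([160, 20, 220]);


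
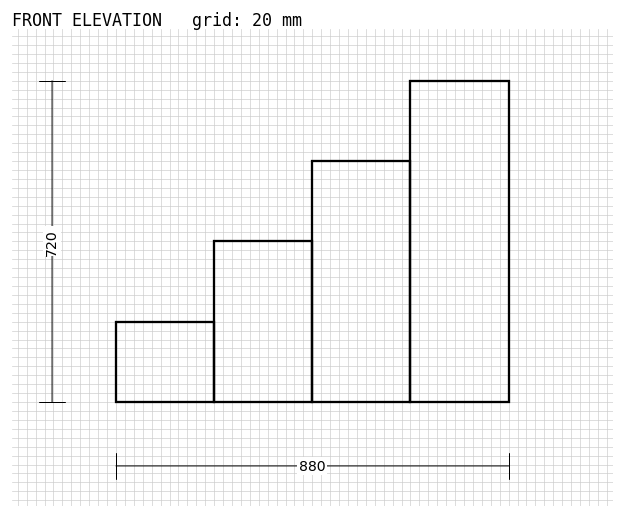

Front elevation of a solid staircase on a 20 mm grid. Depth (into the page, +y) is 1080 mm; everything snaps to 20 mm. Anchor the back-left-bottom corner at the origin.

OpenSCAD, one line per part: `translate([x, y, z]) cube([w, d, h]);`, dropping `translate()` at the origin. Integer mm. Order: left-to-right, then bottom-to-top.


cube([220, 1080, 180]);
translate([220, 0, 0]) cube([220, 1080, 360]);
translate([440, 0, 0]) cube([220, 1080, 540]);
translate([660, 0, 0]) cube([220, 1080, 720]);
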